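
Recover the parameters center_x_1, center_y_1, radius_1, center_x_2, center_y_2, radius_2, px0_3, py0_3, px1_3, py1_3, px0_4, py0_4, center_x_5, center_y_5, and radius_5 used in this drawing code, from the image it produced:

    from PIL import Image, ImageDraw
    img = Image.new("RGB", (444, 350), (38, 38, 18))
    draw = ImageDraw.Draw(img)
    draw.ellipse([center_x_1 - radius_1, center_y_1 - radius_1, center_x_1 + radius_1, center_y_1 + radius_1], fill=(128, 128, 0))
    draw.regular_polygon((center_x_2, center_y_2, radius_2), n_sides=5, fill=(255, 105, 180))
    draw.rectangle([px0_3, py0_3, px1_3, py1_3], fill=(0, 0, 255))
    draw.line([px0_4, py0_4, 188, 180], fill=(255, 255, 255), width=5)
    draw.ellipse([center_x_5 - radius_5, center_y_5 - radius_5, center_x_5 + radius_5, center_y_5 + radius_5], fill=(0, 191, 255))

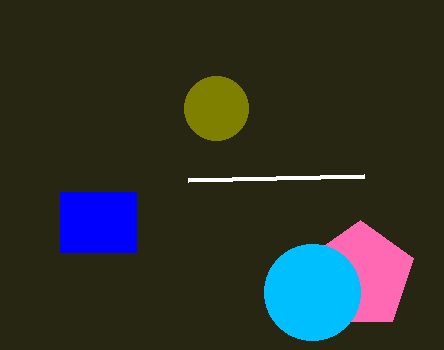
center_x_1 = 216
center_y_1 = 108
radius_1 = 32
center_x_2 = 360
center_y_2 = 276
radius_2 = 56
px0_3 = 60
py0_3 = 192
px1_3 = 136
py1_3 = 252
px0_4 = 364
py0_4 = 176
center_x_5 = 312
center_y_5 = 292
radius_5 = 48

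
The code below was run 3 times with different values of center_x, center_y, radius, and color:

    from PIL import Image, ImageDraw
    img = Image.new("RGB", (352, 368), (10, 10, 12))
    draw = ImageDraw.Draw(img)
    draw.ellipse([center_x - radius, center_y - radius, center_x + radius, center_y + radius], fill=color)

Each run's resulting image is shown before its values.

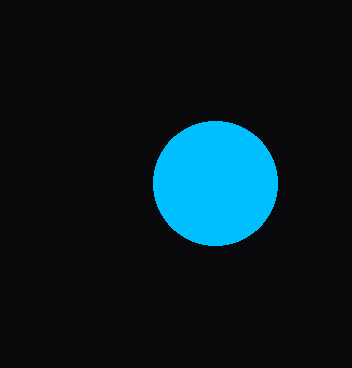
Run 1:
center_x = 215
center_y = 183
radius = 62
color = 'deepskyblue'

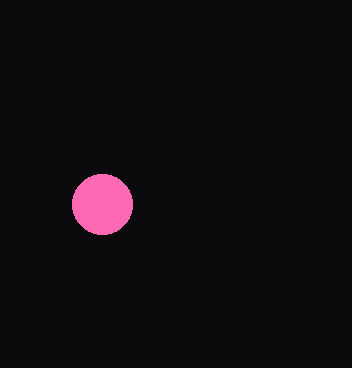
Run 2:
center_x = 102
center_y = 204
radius = 30
color = 'hotpink'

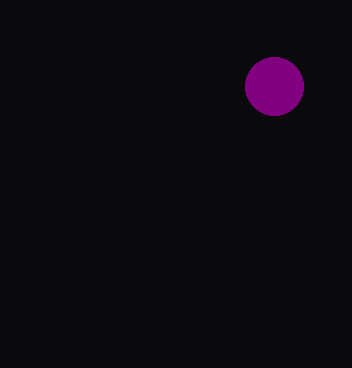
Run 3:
center_x = 274; center_y = 86; radius = 29; color = 'purple'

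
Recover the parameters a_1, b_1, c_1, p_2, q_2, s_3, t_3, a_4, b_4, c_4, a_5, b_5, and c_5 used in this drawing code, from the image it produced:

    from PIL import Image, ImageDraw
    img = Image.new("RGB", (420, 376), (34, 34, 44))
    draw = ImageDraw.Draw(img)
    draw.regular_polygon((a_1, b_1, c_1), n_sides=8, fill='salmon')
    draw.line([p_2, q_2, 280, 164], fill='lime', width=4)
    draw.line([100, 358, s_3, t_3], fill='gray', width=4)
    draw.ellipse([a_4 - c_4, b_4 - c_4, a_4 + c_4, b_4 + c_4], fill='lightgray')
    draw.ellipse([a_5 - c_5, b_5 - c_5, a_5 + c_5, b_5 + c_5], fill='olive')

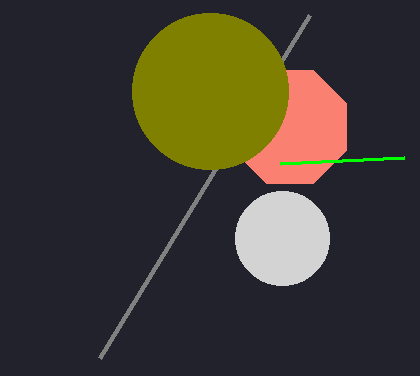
a_1 = 290
b_1 = 127
c_1 = 61
p_2 = 404
q_2 = 158
s_3 = 310
t_3 = 15
a_4 = 282
b_4 = 238
c_4 = 47
a_5 = 210
b_5 = 91
c_5 = 78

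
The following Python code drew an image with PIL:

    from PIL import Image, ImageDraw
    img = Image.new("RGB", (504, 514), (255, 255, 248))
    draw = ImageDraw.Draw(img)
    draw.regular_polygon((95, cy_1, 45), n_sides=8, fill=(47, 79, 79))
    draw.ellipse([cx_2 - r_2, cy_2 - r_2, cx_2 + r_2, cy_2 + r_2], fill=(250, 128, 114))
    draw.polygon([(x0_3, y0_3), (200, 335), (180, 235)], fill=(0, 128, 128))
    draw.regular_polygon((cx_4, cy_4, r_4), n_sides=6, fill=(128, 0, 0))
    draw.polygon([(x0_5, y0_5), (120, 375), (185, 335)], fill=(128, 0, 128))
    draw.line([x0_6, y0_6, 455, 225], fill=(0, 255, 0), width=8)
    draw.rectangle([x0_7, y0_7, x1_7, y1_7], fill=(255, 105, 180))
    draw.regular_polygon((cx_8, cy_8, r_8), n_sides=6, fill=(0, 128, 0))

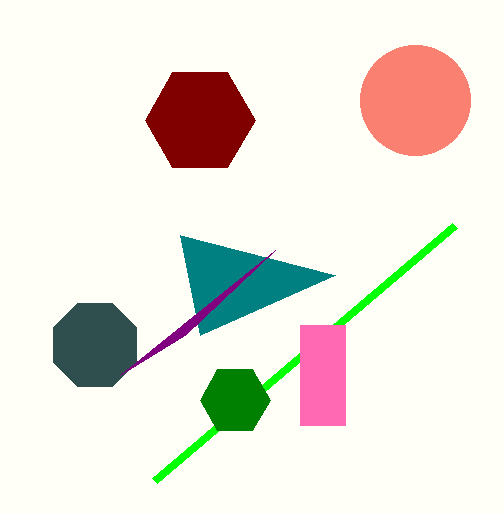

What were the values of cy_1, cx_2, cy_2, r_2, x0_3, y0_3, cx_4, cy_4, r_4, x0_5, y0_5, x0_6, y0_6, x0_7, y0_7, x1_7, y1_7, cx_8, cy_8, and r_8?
cy_1 = 345, cx_2 = 415, cy_2 = 100, r_2 = 55, x0_3 = 335, y0_3 = 275, cx_4 = 200, cy_4 = 120, r_4 = 55, x0_5 = 275, y0_5 = 250, x0_6 = 155, y0_6 = 480, x0_7 = 300, y0_7 = 325, x1_7 = 345, y1_7 = 425, cx_8 = 235, cy_8 = 400, r_8 = 35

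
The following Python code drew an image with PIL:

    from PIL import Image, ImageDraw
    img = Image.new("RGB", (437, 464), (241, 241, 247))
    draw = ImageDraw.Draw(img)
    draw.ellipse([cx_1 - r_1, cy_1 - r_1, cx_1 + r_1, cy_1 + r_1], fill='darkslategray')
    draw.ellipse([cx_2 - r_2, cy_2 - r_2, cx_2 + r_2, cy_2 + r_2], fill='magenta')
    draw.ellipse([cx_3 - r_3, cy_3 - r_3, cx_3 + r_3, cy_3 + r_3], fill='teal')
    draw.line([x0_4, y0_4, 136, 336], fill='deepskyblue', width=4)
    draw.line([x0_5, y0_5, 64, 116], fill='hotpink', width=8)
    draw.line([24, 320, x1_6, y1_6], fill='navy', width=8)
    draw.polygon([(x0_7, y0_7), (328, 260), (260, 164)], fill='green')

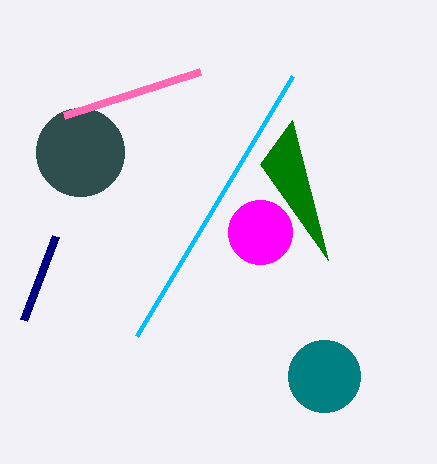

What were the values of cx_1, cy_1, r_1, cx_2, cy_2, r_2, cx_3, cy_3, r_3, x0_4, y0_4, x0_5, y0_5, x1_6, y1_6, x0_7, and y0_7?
cx_1 = 80, cy_1 = 152, r_1 = 44, cx_2 = 260, cy_2 = 232, r_2 = 32, cx_3 = 324, cy_3 = 376, r_3 = 36, x0_4 = 292, y0_4 = 76, x0_5 = 200, y0_5 = 72, x1_6 = 56, y1_6 = 236, x0_7 = 292, y0_7 = 120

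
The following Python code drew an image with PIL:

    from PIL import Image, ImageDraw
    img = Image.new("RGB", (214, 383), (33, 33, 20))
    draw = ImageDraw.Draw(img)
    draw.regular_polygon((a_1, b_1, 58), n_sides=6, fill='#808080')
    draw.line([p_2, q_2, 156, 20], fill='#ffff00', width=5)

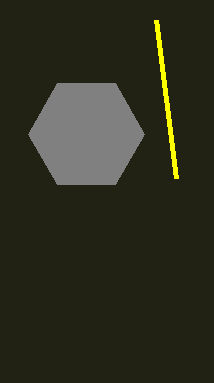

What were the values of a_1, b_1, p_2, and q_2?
a_1 = 86
b_1 = 134
p_2 = 176
q_2 = 178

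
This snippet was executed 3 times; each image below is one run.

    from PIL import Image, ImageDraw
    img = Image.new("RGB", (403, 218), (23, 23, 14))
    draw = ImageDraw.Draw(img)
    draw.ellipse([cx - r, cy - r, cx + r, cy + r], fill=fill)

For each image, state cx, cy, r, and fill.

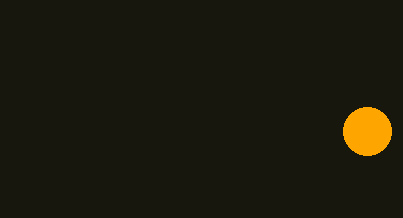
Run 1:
cx = 367, cy = 131, r = 24, fill = 'orange'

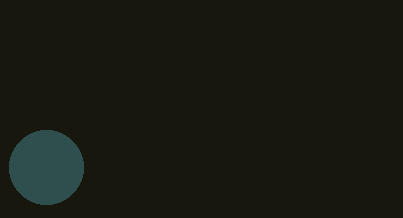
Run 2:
cx = 46; cy = 167; r = 37; fill = 'darkslategray'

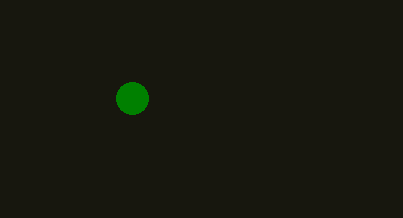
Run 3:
cx = 132, cy = 98, r = 16, fill = 'green'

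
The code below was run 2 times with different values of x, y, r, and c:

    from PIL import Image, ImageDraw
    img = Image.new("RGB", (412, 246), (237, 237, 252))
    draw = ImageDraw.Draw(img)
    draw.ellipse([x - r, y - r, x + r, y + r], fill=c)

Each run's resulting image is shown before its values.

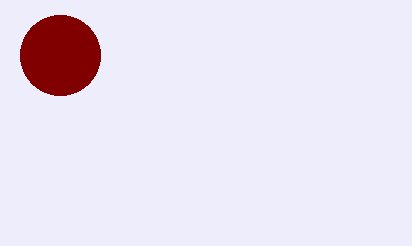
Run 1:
x = 60, y = 55, r = 40, c = 'maroon'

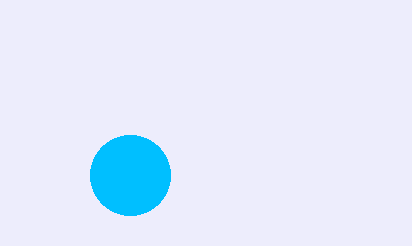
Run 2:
x = 130; y = 175; r = 40; c = 'deepskyblue'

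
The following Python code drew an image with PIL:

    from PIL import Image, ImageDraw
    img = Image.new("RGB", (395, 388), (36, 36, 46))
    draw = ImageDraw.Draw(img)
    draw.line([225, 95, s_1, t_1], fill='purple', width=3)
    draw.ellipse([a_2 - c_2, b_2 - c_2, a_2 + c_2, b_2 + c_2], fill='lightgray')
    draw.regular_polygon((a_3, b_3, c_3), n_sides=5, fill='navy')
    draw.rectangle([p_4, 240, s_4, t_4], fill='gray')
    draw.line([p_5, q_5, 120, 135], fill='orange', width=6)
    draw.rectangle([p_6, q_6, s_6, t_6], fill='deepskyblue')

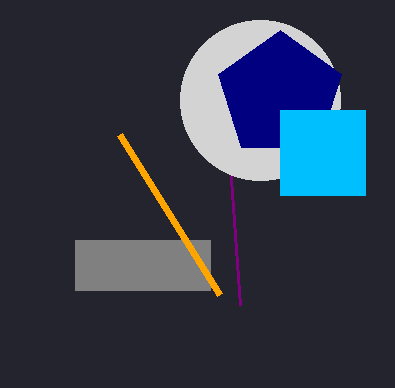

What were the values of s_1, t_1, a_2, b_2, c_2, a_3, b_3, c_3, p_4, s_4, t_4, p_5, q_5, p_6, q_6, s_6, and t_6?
s_1 = 240
t_1 = 305
a_2 = 260
b_2 = 100
c_2 = 80
a_3 = 280
b_3 = 95
c_3 = 65
p_4 = 75
s_4 = 210
t_4 = 290
p_5 = 220
q_5 = 295
p_6 = 280
q_6 = 110
s_6 = 365
t_6 = 195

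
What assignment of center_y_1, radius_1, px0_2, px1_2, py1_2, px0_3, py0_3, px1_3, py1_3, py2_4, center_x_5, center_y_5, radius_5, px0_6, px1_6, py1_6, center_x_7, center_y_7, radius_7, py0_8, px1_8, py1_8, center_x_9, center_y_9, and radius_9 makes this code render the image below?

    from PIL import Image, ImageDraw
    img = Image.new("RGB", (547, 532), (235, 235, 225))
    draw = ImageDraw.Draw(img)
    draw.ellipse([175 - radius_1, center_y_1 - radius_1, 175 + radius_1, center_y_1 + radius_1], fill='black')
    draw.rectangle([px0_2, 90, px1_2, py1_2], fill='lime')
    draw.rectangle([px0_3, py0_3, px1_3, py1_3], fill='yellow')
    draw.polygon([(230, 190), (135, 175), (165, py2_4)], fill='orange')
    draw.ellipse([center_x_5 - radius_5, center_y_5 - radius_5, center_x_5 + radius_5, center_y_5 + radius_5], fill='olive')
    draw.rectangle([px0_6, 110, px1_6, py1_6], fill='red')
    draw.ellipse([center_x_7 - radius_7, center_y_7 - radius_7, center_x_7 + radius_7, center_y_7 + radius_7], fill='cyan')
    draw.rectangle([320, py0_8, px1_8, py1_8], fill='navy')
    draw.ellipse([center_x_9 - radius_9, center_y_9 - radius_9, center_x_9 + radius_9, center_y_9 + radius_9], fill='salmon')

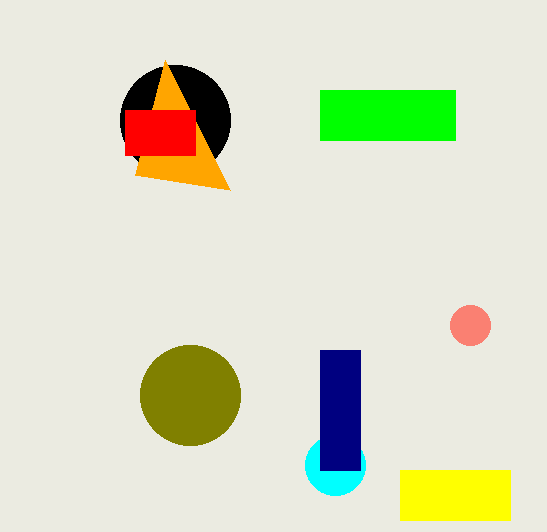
center_y_1 = 120
radius_1 = 55
px0_2 = 320
px1_2 = 455
py1_2 = 140
px0_3 = 400
py0_3 = 470
px1_3 = 510
py1_3 = 520
py2_4 = 60
center_x_5 = 190
center_y_5 = 395
radius_5 = 50
px0_6 = 125
px1_6 = 195
py1_6 = 155
center_x_7 = 335
center_y_7 = 465
radius_7 = 30
py0_8 = 350
px1_8 = 360
py1_8 = 470
center_x_9 = 470
center_y_9 = 325
radius_9 = 20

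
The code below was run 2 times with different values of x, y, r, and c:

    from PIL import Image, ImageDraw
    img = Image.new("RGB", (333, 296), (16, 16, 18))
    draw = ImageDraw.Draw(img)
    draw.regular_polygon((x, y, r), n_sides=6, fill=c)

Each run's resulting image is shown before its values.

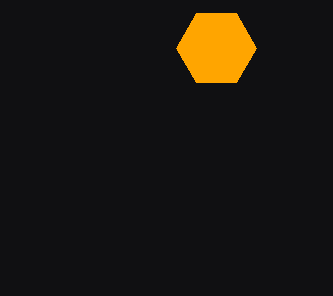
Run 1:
x = 216, y = 48, r = 40, c = 'orange'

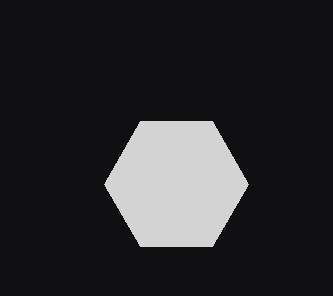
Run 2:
x = 176, y = 184, r = 72, c = 'lightgray'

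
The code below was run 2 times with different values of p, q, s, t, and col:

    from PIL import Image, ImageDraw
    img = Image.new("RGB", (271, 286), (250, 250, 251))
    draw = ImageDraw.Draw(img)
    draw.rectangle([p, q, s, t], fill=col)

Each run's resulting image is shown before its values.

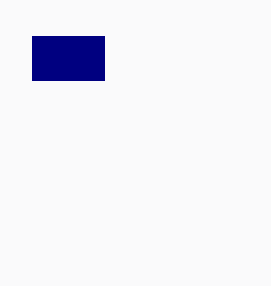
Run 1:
p = 32
q = 36
s = 104
t = 80
col = 'navy'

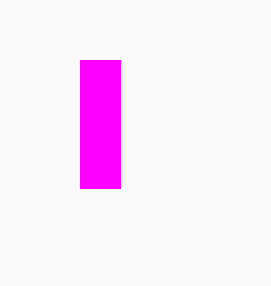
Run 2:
p = 80, q = 60, s = 120, t = 188, col = 'magenta'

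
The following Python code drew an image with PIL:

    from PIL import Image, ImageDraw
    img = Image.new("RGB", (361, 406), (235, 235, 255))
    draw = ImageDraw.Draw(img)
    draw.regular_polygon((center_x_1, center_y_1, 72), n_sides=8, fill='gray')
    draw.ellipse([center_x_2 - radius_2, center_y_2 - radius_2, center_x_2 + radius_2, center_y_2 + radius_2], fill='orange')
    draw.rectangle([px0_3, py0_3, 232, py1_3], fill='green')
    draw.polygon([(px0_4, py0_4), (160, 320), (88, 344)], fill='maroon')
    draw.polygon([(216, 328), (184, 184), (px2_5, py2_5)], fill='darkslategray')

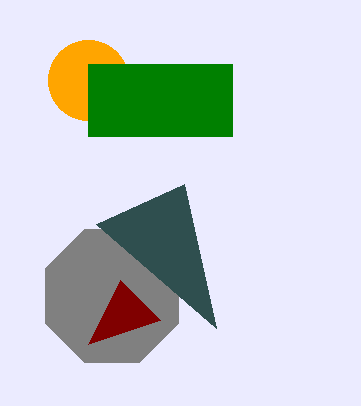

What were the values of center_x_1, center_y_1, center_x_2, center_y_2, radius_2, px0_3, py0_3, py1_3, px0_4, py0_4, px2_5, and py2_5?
center_x_1 = 112, center_y_1 = 296, center_x_2 = 88, center_y_2 = 80, radius_2 = 40, px0_3 = 88, py0_3 = 64, py1_3 = 136, px0_4 = 120, py0_4 = 280, px2_5 = 96, py2_5 = 224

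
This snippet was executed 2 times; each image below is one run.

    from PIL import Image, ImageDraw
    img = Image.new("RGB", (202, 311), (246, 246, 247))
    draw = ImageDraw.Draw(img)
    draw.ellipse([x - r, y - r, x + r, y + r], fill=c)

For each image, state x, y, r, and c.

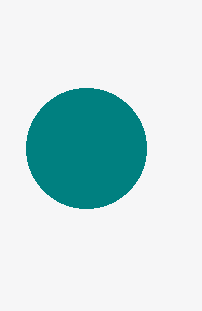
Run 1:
x = 86
y = 148
r = 60
c = 'teal'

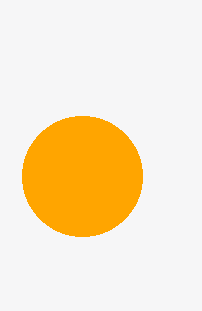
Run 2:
x = 82; y = 176; r = 60; c = 'orange'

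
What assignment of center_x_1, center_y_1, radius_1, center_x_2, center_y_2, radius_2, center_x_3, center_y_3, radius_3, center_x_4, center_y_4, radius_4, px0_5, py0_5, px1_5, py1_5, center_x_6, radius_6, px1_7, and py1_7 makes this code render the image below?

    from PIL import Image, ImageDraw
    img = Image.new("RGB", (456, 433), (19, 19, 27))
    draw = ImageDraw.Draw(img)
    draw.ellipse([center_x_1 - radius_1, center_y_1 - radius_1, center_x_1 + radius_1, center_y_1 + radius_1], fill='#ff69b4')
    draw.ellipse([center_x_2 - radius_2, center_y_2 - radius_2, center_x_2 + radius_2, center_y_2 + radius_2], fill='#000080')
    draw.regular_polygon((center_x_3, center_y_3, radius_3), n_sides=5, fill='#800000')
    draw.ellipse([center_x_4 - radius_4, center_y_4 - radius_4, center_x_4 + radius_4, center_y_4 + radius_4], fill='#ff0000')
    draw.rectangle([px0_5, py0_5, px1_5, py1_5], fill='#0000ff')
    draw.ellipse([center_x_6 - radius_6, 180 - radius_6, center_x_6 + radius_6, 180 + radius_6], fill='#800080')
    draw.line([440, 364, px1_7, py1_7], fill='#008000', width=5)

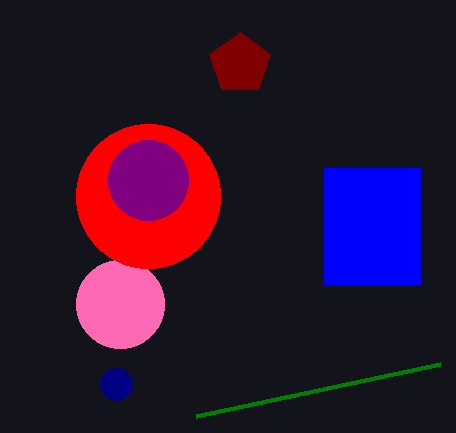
center_x_1 = 120; center_y_1 = 304; radius_1 = 44; center_x_2 = 116; center_y_2 = 384; radius_2 = 16; center_x_3 = 240; center_y_3 = 64; radius_3 = 32; center_x_4 = 148; center_y_4 = 196; radius_4 = 72; px0_5 = 324; py0_5 = 168; px1_5 = 420; py1_5 = 284; center_x_6 = 148; radius_6 = 40; px1_7 = 196; py1_7 = 416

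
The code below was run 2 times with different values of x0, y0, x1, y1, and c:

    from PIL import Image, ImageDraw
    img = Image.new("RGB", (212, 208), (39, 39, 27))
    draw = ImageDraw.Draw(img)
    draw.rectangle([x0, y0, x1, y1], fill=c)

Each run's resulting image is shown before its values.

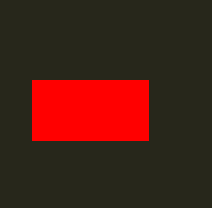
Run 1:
x0 = 32; y0 = 80; x1 = 148; y1 = 140; c = 'red'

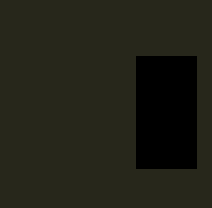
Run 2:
x0 = 136; y0 = 56; x1 = 196; y1 = 168; c = 'black'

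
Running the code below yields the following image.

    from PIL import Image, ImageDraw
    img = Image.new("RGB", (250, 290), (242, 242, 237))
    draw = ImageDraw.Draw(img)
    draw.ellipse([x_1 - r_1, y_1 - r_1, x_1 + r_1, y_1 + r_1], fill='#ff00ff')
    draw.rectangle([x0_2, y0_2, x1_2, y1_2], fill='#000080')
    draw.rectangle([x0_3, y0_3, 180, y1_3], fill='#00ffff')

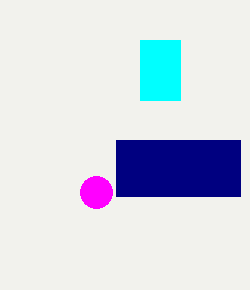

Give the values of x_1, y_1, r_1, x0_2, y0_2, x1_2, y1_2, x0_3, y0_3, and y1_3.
x_1 = 96
y_1 = 192
r_1 = 16
x0_2 = 116
y0_2 = 140
x1_2 = 240
y1_2 = 196
x0_3 = 140
y0_3 = 40
y1_3 = 100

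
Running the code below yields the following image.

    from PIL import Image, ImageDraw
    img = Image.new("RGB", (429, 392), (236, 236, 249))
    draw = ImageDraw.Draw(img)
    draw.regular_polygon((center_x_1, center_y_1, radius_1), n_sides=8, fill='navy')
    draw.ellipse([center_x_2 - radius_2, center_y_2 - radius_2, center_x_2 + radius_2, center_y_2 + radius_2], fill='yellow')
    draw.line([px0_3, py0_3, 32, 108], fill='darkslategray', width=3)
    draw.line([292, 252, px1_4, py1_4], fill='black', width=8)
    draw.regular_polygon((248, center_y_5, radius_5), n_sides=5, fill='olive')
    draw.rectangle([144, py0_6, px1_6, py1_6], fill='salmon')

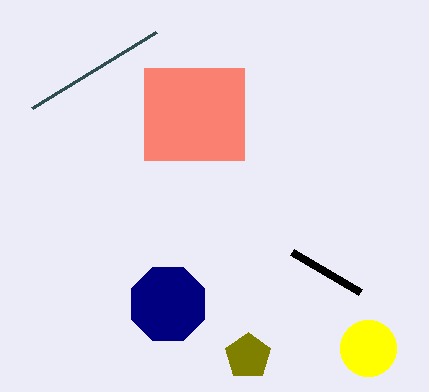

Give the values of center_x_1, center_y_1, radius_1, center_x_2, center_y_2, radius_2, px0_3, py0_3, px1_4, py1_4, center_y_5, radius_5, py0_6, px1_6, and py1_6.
center_x_1 = 168; center_y_1 = 304; radius_1 = 40; center_x_2 = 368; center_y_2 = 348; radius_2 = 28; px0_3 = 156; py0_3 = 32; px1_4 = 360; py1_4 = 292; center_y_5 = 356; radius_5 = 24; py0_6 = 68; px1_6 = 244; py1_6 = 160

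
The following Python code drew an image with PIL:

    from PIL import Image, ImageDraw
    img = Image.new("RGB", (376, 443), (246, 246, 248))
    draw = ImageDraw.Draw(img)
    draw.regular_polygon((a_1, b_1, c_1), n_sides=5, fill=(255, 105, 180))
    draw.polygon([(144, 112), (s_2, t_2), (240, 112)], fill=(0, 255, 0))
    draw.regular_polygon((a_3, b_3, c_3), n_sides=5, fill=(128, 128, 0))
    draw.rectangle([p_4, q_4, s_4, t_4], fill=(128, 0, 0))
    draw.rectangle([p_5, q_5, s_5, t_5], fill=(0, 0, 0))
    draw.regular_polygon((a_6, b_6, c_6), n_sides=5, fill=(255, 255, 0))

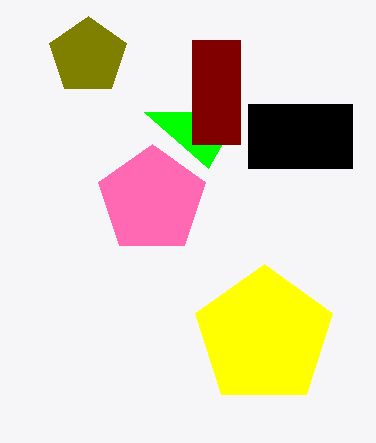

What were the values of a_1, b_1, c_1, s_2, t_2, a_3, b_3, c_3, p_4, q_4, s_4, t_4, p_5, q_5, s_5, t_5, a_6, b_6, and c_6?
a_1 = 152
b_1 = 200
c_1 = 56
s_2 = 208
t_2 = 168
a_3 = 88
b_3 = 56
c_3 = 40
p_4 = 192
q_4 = 40
s_4 = 240
t_4 = 144
p_5 = 248
q_5 = 104
s_5 = 352
t_5 = 168
a_6 = 264
b_6 = 336
c_6 = 72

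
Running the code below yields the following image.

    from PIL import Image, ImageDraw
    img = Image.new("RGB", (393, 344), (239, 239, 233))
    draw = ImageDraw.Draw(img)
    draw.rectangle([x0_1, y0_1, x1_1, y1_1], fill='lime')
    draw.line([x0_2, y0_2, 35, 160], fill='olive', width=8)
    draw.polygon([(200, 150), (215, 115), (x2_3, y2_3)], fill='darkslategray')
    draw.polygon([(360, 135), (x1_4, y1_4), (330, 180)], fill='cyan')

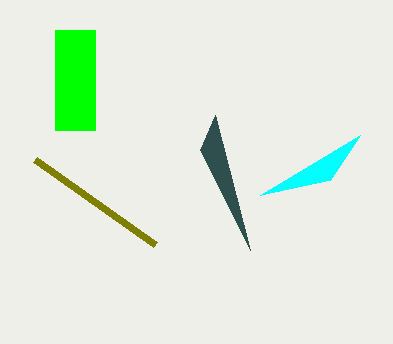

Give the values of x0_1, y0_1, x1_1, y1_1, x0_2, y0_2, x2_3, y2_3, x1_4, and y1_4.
x0_1 = 55
y0_1 = 30
x1_1 = 95
y1_1 = 130
x0_2 = 155
y0_2 = 245
x2_3 = 250
y2_3 = 250
x1_4 = 260
y1_4 = 195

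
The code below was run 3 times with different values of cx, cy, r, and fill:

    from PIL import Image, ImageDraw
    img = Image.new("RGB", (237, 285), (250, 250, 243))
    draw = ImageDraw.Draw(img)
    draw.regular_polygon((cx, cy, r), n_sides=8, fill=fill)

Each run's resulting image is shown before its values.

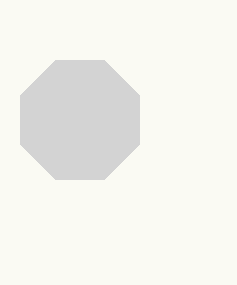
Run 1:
cx = 80, cy = 120, r = 64, fill = 'lightgray'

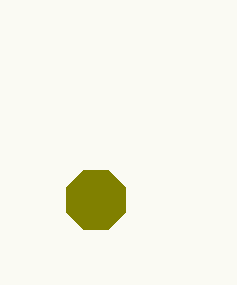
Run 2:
cx = 96
cy = 200
r = 32
fill = 'olive'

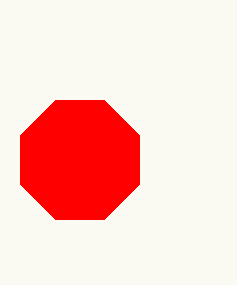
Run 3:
cx = 80
cy = 160
r = 64
fill = 'red'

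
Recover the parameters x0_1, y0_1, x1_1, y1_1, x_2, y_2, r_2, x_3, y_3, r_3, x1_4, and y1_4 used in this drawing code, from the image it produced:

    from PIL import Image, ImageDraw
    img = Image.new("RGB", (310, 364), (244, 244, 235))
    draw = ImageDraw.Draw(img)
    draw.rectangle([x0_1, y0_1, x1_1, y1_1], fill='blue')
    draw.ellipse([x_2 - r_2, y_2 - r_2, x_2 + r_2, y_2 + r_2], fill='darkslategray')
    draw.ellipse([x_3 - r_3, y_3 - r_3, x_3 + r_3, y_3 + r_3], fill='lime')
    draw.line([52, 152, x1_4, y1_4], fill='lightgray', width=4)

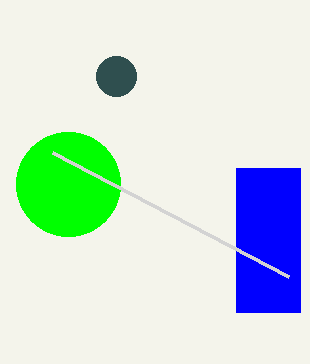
x0_1 = 236; y0_1 = 168; x1_1 = 300; y1_1 = 312; x_2 = 116; y_2 = 76; r_2 = 20; x_3 = 68; y_3 = 184; r_3 = 52; x1_4 = 288; y1_4 = 276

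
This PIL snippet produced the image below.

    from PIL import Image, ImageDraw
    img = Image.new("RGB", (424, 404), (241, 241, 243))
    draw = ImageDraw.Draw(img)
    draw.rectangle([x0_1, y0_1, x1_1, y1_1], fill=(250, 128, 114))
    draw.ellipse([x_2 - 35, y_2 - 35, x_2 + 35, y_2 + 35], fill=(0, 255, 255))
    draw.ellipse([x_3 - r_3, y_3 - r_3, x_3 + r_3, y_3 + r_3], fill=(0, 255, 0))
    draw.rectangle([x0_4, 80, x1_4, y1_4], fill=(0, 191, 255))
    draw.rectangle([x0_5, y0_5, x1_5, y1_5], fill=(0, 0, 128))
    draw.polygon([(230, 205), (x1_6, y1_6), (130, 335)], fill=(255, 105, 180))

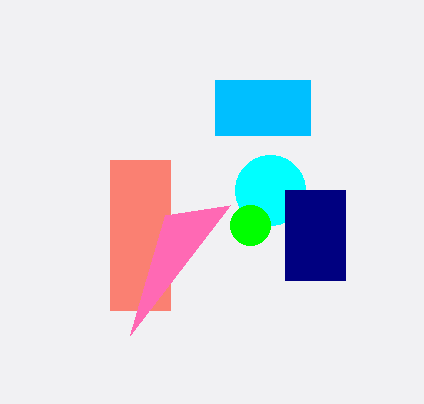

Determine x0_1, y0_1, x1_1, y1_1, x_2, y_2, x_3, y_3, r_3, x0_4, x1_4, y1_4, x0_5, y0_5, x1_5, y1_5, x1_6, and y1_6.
x0_1 = 110
y0_1 = 160
x1_1 = 170
y1_1 = 310
x_2 = 270
y_2 = 190
x_3 = 250
y_3 = 225
r_3 = 20
x0_4 = 215
x1_4 = 310
y1_4 = 135
x0_5 = 285
y0_5 = 190
x1_5 = 345
y1_5 = 280
x1_6 = 165
y1_6 = 215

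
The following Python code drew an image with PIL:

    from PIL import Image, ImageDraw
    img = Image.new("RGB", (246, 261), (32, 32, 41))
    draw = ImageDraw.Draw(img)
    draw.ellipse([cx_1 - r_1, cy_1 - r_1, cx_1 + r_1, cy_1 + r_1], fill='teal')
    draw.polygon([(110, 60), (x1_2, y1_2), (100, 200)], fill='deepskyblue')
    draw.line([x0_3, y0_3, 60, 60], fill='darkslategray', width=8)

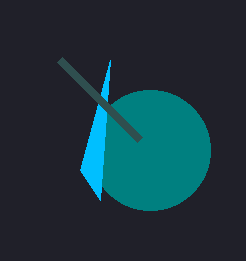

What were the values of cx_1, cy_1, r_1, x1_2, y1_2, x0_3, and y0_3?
cx_1 = 150
cy_1 = 150
r_1 = 60
x1_2 = 80
y1_2 = 170
x0_3 = 140
y0_3 = 140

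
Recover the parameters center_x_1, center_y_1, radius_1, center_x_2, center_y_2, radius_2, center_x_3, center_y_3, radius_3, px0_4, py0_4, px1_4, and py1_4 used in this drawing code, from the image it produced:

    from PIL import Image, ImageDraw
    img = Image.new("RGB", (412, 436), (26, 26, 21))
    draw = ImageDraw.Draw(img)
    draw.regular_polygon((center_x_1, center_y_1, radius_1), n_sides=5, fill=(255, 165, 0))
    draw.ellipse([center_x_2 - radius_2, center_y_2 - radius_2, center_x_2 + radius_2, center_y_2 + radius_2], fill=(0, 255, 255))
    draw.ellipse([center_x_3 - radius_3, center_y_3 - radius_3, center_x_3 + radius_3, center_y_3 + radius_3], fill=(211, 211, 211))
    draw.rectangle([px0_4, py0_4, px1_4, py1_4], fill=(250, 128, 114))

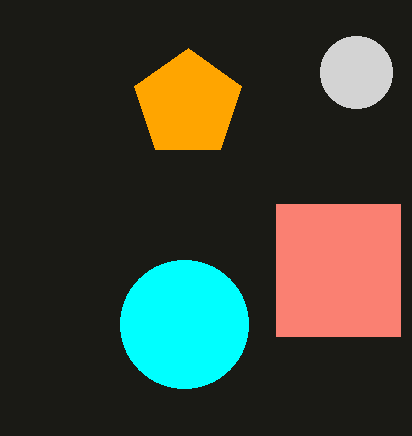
center_x_1 = 188, center_y_1 = 104, radius_1 = 56, center_x_2 = 184, center_y_2 = 324, radius_2 = 64, center_x_3 = 356, center_y_3 = 72, radius_3 = 36, px0_4 = 276, py0_4 = 204, px1_4 = 400, py1_4 = 336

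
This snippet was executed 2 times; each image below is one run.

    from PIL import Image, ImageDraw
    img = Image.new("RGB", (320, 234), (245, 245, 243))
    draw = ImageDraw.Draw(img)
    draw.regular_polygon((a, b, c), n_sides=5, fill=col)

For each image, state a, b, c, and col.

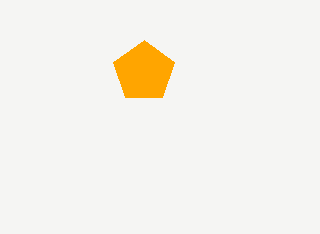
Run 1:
a = 144
b = 72
c = 32
col = 'orange'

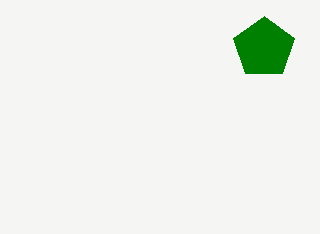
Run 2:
a = 264, b = 48, c = 32, col = 'green'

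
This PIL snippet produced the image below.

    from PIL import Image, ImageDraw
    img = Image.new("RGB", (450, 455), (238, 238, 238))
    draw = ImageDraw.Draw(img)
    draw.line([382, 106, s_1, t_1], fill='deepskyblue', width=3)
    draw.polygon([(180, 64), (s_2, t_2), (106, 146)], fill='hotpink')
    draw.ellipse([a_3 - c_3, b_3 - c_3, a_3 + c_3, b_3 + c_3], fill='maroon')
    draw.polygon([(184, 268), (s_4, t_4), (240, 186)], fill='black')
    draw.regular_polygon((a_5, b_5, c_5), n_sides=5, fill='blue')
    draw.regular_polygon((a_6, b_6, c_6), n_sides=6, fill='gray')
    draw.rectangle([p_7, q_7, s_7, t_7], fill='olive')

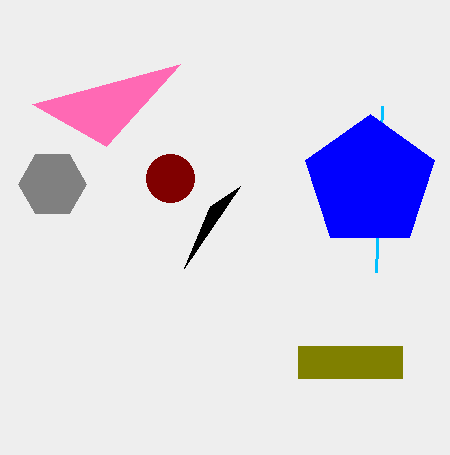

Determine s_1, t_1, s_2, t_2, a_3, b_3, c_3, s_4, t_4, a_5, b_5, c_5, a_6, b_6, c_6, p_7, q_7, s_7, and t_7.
s_1 = 376
t_1 = 272
s_2 = 32
t_2 = 104
a_3 = 170
b_3 = 178
c_3 = 24
s_4 = 210
t_4 = 206
a_5 = 370
b_5 = 182
c_5 = 68
a_6 = 52
b_6 = 184
c_6 = 34
p_7 = 298
q_7 = 346
s_7 = 402
t_7 = 378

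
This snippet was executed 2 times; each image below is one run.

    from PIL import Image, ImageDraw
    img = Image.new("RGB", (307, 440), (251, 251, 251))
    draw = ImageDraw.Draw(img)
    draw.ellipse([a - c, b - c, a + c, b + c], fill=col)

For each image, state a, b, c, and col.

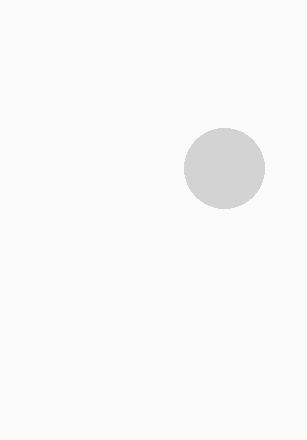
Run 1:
a = 224; b = 168; c = 40; col = 'lightgray'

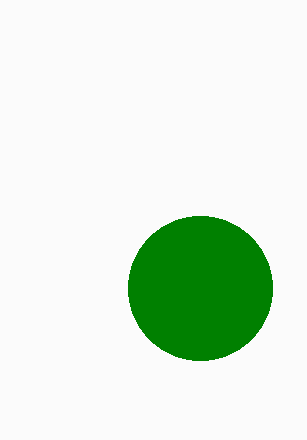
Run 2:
a = 200
b = 288
c = 72
col = 'green'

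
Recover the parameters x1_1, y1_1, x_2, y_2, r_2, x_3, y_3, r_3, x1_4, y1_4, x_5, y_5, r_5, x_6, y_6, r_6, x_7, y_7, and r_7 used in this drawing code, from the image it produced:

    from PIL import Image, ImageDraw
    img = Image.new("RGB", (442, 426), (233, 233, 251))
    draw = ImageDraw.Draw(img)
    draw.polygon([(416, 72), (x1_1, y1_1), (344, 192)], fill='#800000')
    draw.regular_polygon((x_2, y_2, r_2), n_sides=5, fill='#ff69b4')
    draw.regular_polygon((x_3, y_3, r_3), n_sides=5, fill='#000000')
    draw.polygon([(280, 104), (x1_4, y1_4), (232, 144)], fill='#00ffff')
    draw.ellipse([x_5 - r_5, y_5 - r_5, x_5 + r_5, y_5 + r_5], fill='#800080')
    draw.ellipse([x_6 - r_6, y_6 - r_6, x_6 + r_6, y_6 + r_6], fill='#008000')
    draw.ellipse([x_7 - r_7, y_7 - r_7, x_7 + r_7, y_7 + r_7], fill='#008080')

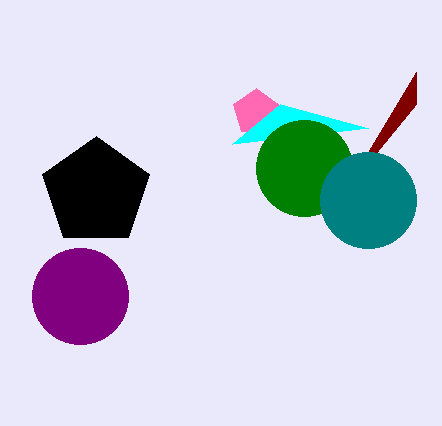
x1_1 = 416, y1_1 = 104, x_2 = 256, y_2 = 112, r_2 = 24, x_3 = 96, y_3 = 192, r_3 = 56, x1_4 = 368, y1_4 = 128, x_5 = 80, y_5 = 296, r_5 = 48, x_6 = 304, y_6 = 168, r_6 = 48, x_7 = 368, y_7 = 200, r_7 = 48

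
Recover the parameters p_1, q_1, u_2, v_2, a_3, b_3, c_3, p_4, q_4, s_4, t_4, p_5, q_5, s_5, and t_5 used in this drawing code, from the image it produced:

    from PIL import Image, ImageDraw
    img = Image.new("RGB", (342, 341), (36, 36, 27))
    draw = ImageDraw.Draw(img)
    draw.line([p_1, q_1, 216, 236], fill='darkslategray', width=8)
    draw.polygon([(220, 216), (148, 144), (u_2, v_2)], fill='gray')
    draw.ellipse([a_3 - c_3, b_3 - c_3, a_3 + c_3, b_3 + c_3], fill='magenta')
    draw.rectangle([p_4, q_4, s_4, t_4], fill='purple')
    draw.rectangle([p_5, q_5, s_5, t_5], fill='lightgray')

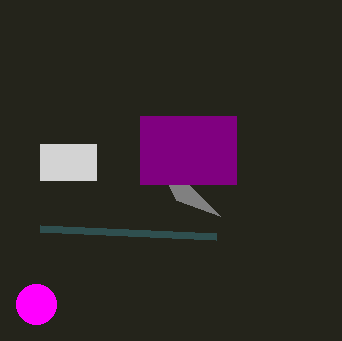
p_1 = 40; q_1 = 228; u_2 = 176; v_2 = 200; a_3 = 36; b_3 = 304; c_3 = 20; p_4 = 140; q_4 = 116; s_4 = 236; t_4 = 184; p_5 = 40; q_5 = 144; s_5 = 96; t_5 = 180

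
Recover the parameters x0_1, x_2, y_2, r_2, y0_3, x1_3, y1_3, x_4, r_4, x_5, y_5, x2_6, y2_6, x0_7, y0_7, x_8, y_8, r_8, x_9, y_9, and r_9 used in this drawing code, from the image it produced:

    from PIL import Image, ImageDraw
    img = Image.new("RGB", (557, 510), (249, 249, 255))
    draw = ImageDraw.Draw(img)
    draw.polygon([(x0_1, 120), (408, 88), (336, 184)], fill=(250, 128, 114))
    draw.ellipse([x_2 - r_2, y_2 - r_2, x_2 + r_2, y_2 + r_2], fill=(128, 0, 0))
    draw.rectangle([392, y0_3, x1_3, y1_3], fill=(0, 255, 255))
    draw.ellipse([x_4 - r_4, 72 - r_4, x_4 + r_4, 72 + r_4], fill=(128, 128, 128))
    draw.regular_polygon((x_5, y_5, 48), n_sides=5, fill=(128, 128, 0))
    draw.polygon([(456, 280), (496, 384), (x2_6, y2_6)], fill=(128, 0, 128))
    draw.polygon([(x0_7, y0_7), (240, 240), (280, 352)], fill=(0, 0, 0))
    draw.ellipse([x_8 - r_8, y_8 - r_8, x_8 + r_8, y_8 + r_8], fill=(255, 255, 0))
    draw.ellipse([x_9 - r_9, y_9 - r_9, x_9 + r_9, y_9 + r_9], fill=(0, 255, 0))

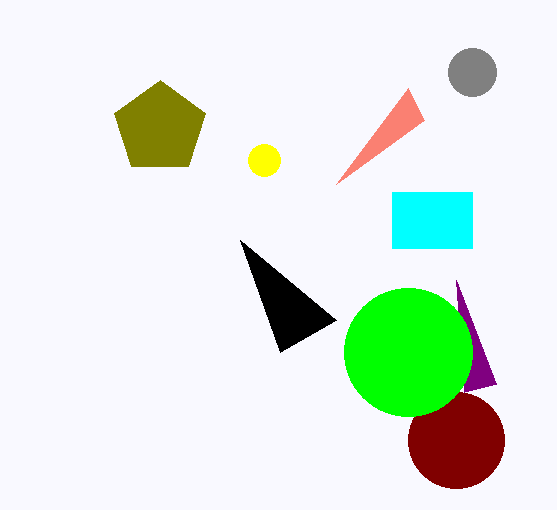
x0_1 = 424; x_2 = 456; y_2 = 440; r_2 = 48; y0_3 = 192; x1_3 = 472; y1_3 = 248; x_4 = 472; r_4 = 24; x_5 = 160; y_5 = 128; x2_6 = 464; y2_6 = 392; x0_7 = 336; y0_7 = 320; x_8 = 264; y_8 = 160; r_8 = 16; x_9 = 408; y_9 = 352; r_9 = 64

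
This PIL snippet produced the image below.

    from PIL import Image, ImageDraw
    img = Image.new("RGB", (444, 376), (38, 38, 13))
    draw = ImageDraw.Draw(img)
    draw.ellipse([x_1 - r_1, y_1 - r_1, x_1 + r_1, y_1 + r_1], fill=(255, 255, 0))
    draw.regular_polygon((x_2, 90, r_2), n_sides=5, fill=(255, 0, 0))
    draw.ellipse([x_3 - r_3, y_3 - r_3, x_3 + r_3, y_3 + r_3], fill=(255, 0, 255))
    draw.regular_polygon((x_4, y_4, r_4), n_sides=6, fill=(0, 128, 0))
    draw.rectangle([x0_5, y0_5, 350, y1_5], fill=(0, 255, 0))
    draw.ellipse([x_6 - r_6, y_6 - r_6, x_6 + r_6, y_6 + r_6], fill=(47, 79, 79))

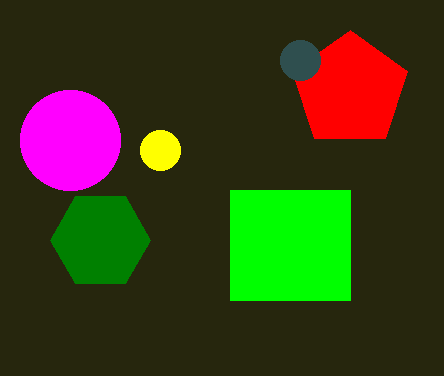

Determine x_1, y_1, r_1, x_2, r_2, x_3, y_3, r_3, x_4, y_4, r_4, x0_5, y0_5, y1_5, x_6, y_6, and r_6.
x_1 = 160
y_1 = 150
r_1 = 20
x_2 = 350
r_2 = 60
x_3 = 70
y_3 = 140
r_3 = 50
x_4 = 100
y_4 = 240
r_4 = 50
x0_5 = 230
y0_5 = 190
y1_5 = 300
x_6 = 300
y_6 = 60
r_6 = 20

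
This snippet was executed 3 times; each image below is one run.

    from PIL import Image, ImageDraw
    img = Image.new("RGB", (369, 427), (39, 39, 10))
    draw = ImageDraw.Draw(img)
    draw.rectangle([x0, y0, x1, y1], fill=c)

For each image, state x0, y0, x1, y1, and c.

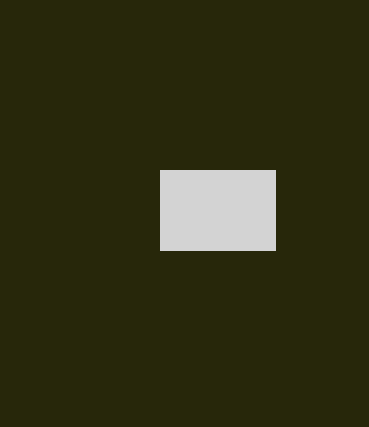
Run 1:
x0 = 160
y0 = 170
x1 = 275
y1 = 250
c = 'lightgray'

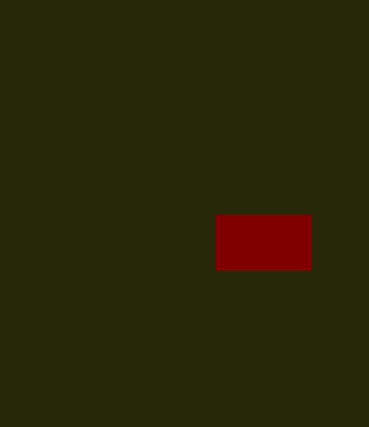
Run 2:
x0 = 215, y0 = 215, x1 = 310, y1 = 270, c = 'maroon'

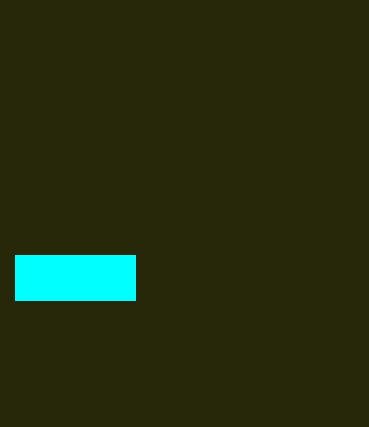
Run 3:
x0 = 15; y0 = 255; x1 = 135; y1 = 300; c = 'cyan'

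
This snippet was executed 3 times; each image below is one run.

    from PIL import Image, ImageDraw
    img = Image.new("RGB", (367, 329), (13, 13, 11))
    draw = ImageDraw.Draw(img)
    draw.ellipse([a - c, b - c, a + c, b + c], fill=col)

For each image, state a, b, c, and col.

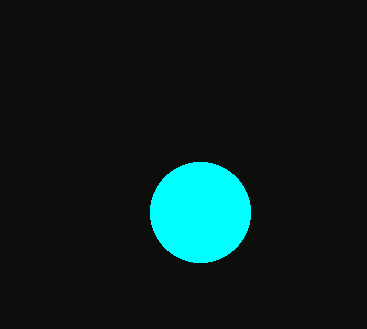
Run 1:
a = 200; b = 212; c = 50; col = 'cyan'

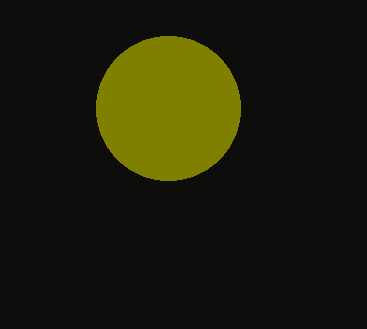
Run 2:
a = 168
b = 108
c = 72
col = 'olive'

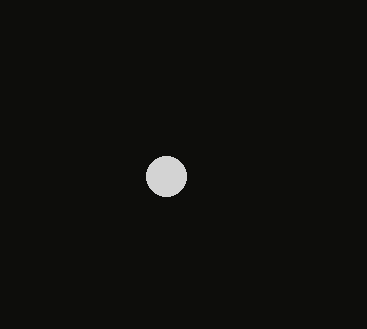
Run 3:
a = 166, b = 176, c = 20, col = 'lightgray'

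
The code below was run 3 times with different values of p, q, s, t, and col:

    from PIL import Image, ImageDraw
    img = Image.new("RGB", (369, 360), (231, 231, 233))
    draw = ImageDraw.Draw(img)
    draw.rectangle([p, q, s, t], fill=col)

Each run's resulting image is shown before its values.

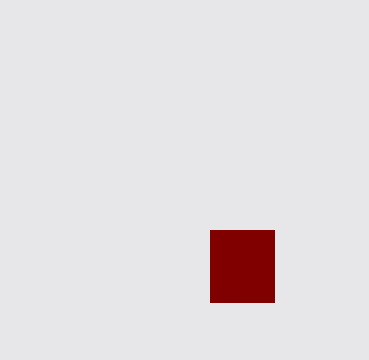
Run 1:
p = 210
q = 230
s = 274
t = 302
col = 'maroon'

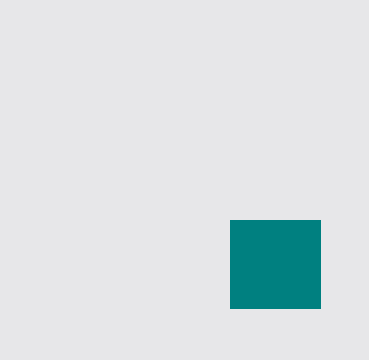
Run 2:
p = 230, q = 220, s = 320, t = 308, col = 'teal'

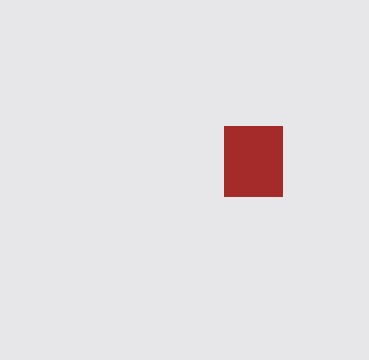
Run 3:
p = 224; q = 126; s = 282; t = 196; col = 'brown'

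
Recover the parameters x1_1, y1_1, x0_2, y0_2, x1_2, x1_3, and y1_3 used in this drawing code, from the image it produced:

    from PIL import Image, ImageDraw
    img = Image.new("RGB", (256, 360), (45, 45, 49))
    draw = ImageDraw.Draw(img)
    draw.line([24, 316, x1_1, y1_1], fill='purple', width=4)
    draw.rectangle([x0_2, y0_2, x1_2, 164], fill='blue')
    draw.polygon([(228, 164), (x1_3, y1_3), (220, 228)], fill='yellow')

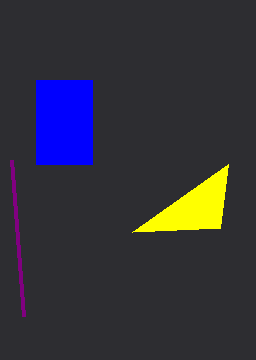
x1_1 = 12, y1_1 = 160, x0_2 = 36, y0_2 = 80, x1_2 = 92, x1_3 = 132, y1_3 = 232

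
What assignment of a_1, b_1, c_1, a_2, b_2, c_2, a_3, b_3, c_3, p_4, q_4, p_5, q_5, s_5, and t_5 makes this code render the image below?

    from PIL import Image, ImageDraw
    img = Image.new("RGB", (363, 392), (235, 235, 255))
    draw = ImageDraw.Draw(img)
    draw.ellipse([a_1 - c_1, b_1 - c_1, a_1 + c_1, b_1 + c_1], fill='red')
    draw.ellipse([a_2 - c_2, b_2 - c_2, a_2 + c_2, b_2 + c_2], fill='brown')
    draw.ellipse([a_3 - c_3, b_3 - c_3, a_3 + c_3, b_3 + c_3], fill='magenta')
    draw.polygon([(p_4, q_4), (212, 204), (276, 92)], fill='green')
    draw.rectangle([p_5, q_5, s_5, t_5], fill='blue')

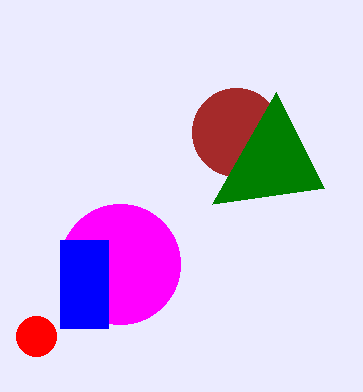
a_1 = 36; b_1 = 336; c_1 = 20; a_2 = 236; b_2 = 132; c_2 = 44; a_3 = 120; b_3 = 264; c_3 = 60; p_4 = 324; q_4 = 188; p_5 = 60; q_5 = 240; s_5 = 108; t_5 = 328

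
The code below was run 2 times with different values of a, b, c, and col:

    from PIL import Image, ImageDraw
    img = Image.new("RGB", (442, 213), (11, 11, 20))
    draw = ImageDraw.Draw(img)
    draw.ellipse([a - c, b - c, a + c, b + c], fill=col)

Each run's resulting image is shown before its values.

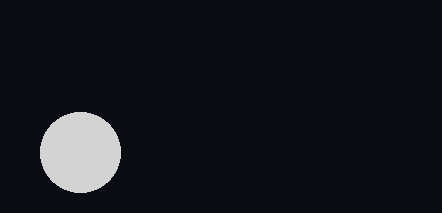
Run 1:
a = 80
b = 152
c = 40
col = 'lightgray'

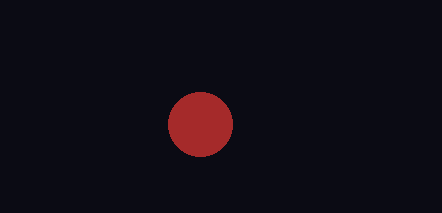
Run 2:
a = 200; b = 124; c = 32; col = 'brown'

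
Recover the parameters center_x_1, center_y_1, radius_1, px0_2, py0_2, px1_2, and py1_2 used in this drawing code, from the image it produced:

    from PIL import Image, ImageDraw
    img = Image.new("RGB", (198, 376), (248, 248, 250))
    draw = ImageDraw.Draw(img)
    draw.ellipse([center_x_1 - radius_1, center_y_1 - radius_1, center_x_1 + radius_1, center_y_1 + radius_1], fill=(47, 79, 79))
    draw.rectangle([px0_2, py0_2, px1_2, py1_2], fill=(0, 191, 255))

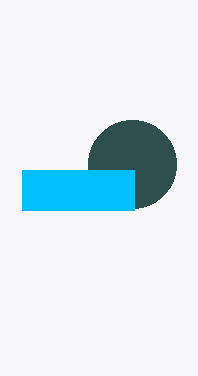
center_x_1 = 132
center_y_1 = 164
radius_1 = 44
px0_2 = 22
py0_2 = 170
px1_2 = 134
py1_2 = 210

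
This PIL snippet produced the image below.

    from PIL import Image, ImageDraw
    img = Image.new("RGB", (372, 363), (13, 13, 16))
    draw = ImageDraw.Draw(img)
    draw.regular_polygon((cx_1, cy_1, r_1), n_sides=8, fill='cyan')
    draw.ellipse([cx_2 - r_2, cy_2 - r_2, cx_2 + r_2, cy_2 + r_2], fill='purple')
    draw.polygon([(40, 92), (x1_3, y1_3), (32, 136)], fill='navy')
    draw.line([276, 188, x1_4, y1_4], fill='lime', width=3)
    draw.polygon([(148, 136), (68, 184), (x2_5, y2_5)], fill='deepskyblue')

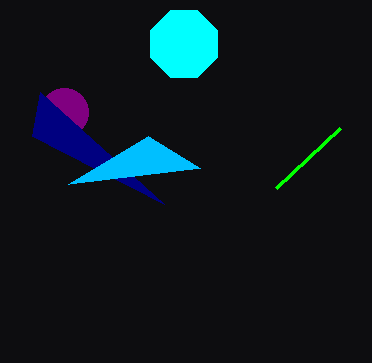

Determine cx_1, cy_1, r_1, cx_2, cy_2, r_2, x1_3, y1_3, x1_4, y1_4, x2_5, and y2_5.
cx_1 = 184
cy_1 = 44
r_1 = 36
cx_2 = 64
cy_2 = 112
r_2 = 24
x1_3 = 164
y1_3 = 204
x1_4 = 340
y1_4 = 128
x2_5 = 200
y2_5 = 168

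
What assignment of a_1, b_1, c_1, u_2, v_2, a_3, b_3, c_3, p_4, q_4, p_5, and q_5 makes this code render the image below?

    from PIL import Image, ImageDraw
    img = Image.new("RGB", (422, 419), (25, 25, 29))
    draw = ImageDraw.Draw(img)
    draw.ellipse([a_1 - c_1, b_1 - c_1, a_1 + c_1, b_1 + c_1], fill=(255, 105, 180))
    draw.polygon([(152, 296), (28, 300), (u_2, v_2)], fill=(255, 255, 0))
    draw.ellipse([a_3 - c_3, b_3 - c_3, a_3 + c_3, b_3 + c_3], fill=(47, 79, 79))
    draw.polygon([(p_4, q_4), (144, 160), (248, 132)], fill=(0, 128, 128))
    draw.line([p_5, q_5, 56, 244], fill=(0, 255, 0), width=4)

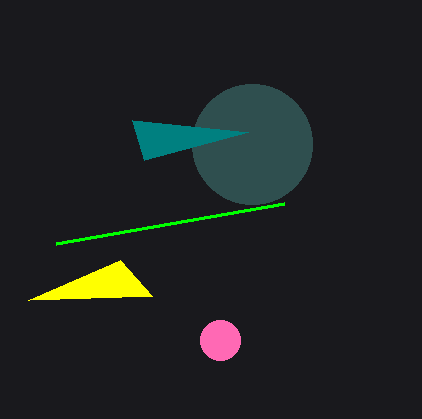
a_1 = 220, b_1 = 340, c_1 = 20, u_2 = 120, v_2 = 260, a_3 = 252, b_3 = 144, c_3 = 60, p_4 = 132, q_4 = 120, p_5 = 284, q_5 = 204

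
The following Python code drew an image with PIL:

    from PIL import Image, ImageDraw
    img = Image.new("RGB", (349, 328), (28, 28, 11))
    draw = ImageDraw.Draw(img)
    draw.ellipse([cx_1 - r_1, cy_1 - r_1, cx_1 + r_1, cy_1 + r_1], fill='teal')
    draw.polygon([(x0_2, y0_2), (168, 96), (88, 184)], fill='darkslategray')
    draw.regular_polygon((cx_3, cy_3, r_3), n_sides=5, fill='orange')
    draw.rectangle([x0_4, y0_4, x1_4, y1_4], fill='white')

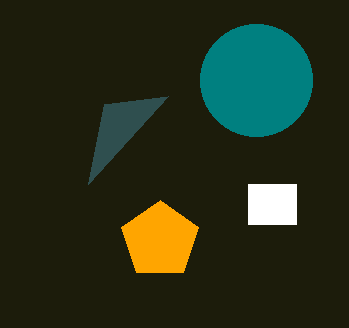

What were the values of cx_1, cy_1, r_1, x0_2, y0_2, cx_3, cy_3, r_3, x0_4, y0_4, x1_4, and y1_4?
cx_1 = 256, cy_1 = 80, r_1 = 56, x0_2 = 104, y0_2 = 104, cx_3 = 160, cy_3 = 240, r_3 = 40, x0_4 = 248, y0_4 = 184, x1_4 = 296, y1_4 = 224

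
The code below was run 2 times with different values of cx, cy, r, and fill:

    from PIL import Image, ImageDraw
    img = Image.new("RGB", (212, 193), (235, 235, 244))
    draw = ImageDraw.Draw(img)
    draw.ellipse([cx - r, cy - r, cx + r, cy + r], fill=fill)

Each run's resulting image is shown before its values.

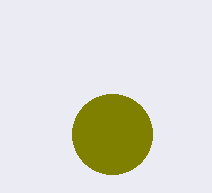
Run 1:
cx = 112; cy = 134; r = 40; fill = 'olive'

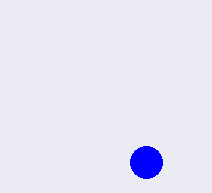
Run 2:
cx = 146; cy = 162; r = 16; fill = 'blue'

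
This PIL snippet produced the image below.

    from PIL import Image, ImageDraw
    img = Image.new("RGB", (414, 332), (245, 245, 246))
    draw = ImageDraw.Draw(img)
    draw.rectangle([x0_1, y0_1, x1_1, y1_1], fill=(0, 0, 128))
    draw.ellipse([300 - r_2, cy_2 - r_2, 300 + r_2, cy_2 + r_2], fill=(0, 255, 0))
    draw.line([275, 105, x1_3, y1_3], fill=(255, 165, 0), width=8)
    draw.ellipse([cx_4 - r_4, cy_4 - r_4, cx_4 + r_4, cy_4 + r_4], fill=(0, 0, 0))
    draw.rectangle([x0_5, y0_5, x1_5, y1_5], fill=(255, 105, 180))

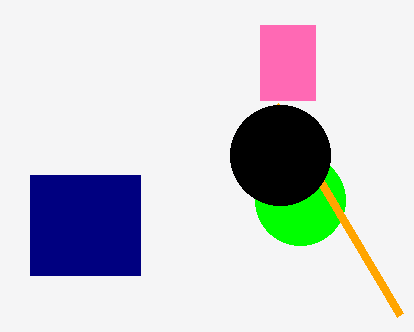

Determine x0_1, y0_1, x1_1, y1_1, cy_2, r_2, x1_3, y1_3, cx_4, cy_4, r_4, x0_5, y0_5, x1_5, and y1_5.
x0_1 = 30
y0_1 = 175
x1_1 = 140
y1_1 = 275
cy_2 = 200
r_2 = 45
x1_3 = 400
y1_3 = 315
cx_4 = 280
cy_4 = 155
r_4 = 50
x0_5 = 260
y0_5 = 25
x1_5 = 315
y1_5 = 100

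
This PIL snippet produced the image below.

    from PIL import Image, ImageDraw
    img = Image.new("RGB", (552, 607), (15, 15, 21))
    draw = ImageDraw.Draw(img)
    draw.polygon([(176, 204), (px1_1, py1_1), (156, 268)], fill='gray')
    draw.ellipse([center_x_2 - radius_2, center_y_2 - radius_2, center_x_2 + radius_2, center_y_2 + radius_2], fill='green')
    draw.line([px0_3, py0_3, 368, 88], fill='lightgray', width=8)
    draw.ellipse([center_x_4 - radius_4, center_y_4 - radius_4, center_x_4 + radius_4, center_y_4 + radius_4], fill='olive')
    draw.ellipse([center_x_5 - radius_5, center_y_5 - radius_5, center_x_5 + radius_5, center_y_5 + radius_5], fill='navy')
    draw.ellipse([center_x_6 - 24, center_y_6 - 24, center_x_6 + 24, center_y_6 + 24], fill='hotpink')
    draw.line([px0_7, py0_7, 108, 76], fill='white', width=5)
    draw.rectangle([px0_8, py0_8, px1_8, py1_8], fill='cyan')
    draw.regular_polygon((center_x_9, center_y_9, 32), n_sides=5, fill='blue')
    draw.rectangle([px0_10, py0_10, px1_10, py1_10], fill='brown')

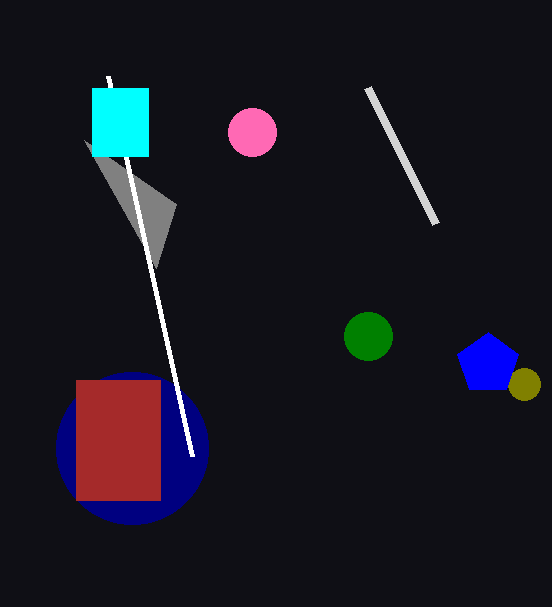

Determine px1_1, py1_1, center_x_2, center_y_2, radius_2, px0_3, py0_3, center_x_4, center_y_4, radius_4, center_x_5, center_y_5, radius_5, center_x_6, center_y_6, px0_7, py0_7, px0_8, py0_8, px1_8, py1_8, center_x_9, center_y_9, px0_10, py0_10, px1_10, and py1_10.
px1_1 = 84; py1_1 = 140; center_x_2 = 368; center_y_2 = 336; radius_2 = 24; px0_3 = 436; py0_3 = 224; center_x_4 = 524; center_y_4 = 384; radius_4 = 16; center_x_5 = 132; center_y_5 = 448; radius_5 = 76; center_x_6 = 252; center_y_6 = 132; px0_7 = 192; py0_7 = 456; px0_8 = 92; py0_8 = 88; px1_8 = 148; py1_8 = 156; center_x_9 = 488; center_y_9 = 364; px0_10 = 76; py0_10 = 380; px1_10 = 160; py1_10 = 500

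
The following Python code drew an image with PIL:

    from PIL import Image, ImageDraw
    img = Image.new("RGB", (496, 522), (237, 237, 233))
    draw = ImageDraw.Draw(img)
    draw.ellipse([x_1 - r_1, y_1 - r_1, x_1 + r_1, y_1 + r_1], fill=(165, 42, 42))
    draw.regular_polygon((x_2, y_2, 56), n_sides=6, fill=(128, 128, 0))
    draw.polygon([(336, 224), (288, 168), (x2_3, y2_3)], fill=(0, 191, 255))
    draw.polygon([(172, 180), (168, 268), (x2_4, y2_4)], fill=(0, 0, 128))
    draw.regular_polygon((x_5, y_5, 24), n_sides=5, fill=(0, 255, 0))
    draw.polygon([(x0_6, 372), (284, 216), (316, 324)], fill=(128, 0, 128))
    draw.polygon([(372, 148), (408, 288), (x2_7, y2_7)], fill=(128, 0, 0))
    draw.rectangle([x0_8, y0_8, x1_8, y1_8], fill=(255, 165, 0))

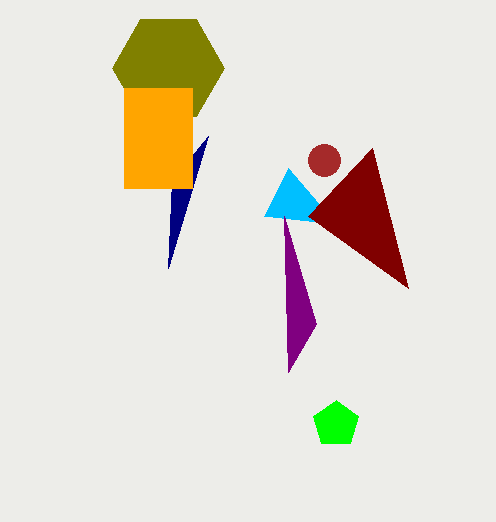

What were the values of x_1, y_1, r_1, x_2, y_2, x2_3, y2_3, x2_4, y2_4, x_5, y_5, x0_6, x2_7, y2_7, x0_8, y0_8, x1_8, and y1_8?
x_1 = 324, y_1 = 160, r_1 = 16, x_2 = 168, y_2 = 68, x2_3 = 264, y2_3 = 216, x2_4 = 208, y2_4 = 136, x_5 = 336, y_5 = 424, x0_6 = 288, x2_7 = 308, y2_7 = 216, x0_8 = 124, y0_8 = 88, x1_8 = 192, y1_8 = 188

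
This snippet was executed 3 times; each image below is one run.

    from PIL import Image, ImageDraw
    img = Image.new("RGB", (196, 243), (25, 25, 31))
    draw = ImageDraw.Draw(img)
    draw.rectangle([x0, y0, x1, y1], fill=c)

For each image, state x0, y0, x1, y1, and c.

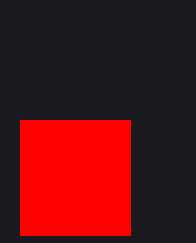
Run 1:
x0 = 20, y0 = 120, x1 = 130, y1 = 235, c = 'red'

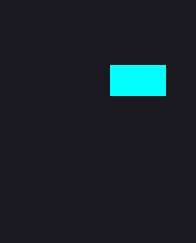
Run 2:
x0 = 110, y0 = 65, x1 = 165, y1 = 95, c = 'cyan'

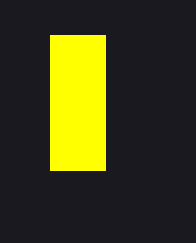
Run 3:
x0 = 50
y0 = 35
x1 = 105
y1 = 170
c = 'yellow'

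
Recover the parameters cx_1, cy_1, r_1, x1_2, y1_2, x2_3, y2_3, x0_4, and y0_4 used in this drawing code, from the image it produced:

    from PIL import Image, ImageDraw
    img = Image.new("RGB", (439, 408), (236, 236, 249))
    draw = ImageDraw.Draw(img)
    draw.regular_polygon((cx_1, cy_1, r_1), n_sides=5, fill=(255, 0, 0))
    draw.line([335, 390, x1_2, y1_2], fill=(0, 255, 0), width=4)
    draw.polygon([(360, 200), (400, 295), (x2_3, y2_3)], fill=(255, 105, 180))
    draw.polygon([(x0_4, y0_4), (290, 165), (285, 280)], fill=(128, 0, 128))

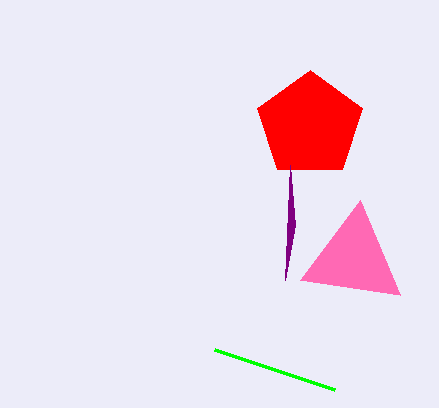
cx_1 = 310, cy_1 = 125, r_1 = 55, x1_2 = 215, y1_2 = 350, x2_3 = 300, y2_3 = 280, x0_4 = 295, y0_4 = 225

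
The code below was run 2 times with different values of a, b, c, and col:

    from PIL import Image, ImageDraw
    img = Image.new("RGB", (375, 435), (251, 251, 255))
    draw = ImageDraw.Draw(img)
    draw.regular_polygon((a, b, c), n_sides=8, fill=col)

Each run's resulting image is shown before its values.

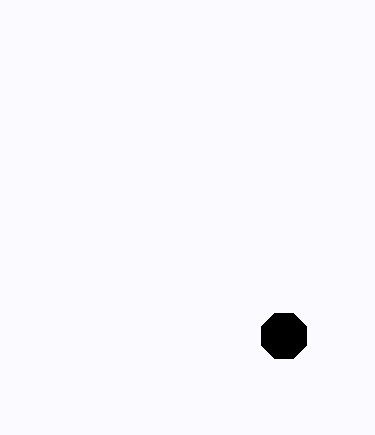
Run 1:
a = 284, b = 336, c = 24, col = 'black'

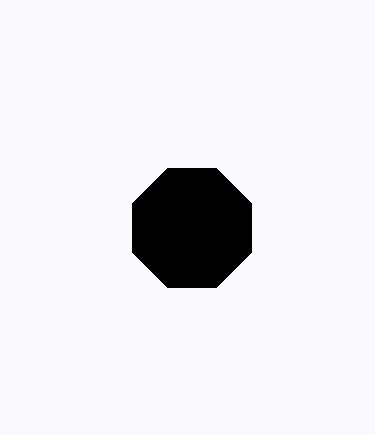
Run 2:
a = 192; b = 228; c = 64; col = 'black'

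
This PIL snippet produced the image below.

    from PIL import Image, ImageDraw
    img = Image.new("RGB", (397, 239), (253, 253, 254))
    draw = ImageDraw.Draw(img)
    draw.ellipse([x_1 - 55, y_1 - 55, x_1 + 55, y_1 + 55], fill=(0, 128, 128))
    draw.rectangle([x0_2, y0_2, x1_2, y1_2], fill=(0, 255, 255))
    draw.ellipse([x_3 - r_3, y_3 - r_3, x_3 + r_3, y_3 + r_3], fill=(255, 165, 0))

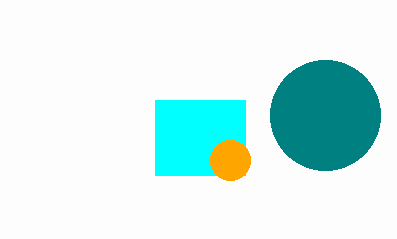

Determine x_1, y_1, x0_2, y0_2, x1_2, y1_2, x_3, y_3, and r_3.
x_1 = 325; y_1 = 115; x0_2 = 155; y0_2 = 100; x1_2 = 245; y1_2 = 175; x_3 = 230; y_3 = 160; r_3 = 20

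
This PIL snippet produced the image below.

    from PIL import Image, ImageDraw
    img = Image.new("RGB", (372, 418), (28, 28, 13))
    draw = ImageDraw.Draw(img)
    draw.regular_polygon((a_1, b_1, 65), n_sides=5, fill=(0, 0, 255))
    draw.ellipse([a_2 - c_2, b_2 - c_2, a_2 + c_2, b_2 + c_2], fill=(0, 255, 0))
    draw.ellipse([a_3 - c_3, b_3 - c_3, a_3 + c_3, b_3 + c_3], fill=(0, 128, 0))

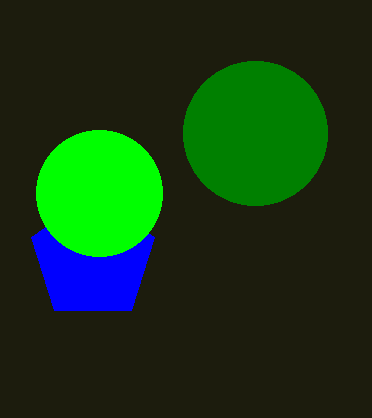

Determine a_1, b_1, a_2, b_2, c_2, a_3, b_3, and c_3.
a_1 = 93, b_1 = 258, a_2 = 99, b_2 = 193, c_2 = 63, a_3 = 255, b_3 = 133, c_3 = 72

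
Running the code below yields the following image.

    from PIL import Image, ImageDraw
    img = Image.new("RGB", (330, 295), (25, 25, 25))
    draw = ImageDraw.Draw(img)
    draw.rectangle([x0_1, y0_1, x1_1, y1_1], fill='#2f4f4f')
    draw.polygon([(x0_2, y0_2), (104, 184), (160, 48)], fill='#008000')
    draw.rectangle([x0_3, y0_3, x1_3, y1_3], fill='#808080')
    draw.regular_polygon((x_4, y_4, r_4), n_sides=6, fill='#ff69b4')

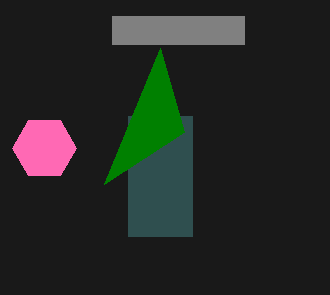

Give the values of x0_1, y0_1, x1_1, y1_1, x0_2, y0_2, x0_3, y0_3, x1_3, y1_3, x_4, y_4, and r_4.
x0_1 = 128; y0_1 = 116; x1_1 = 192; y1_1 = 236; x0_2 = 184; y0_2 = 132; x0_3 = 112; y0_3 = 16; x1_3 = 244; y1_3 = 44; x_4 = 44; y_4 = 148; r_4 = 32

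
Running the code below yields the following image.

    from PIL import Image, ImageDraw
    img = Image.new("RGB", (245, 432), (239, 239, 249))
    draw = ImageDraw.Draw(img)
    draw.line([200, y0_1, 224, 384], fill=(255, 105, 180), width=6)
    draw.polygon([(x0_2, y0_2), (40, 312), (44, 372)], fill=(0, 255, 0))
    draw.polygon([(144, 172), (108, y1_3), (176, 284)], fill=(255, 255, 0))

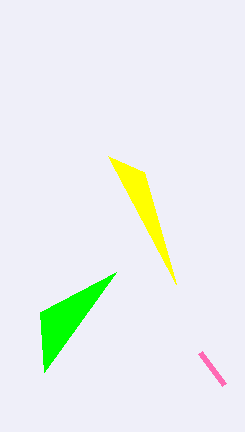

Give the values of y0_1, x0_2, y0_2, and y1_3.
y0_1 = 352; x0_2 = 116; y0_2 = 272; y1_3 = 156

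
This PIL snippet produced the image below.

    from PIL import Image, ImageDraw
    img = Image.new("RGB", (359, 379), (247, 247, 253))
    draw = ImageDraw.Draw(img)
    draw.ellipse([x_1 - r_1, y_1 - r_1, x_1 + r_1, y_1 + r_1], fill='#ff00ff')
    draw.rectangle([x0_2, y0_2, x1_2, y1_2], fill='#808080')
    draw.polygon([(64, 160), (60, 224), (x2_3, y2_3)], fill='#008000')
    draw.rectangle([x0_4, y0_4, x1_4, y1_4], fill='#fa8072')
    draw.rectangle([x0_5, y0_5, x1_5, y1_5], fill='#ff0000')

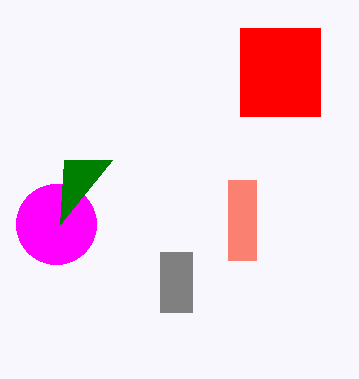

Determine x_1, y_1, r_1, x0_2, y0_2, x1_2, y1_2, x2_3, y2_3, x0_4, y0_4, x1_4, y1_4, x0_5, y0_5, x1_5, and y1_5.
x_1 = 56
y_1 = 224
r_1 = 40
x0_2 = 160
y0_2 = 252
x1_2 = 192
y1_2 = 312
x2_3 = 112
y2_3 = 160
x0_4 = 228
y0_4 = 180
x1_4 = 256
y1_4 = 260
x0_5 = 240
y0_5 = 28
x1_5 = 320
y1_5 = 116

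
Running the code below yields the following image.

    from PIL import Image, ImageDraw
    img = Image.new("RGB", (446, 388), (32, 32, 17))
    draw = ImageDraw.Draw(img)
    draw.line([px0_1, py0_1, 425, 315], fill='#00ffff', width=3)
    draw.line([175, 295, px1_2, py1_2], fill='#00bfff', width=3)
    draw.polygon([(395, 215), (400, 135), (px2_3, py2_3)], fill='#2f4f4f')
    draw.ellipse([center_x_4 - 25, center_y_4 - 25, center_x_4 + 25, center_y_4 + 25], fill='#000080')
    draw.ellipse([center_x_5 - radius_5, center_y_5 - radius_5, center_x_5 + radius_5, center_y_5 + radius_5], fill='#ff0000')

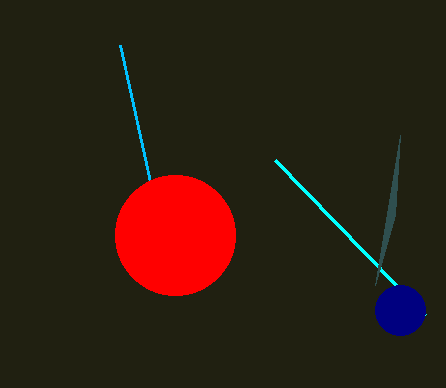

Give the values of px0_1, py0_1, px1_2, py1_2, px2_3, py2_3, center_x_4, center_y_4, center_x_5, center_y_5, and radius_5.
px0_1 = 275; py0_1 = 160; px1_2 = 120; py1_2 = 45; px2_3 = 375; py2_3 = 285; center_x_4 = 400; center_y_4 = 310; center_x_5 = 175; center_y_5 = 235; radius_5 = 60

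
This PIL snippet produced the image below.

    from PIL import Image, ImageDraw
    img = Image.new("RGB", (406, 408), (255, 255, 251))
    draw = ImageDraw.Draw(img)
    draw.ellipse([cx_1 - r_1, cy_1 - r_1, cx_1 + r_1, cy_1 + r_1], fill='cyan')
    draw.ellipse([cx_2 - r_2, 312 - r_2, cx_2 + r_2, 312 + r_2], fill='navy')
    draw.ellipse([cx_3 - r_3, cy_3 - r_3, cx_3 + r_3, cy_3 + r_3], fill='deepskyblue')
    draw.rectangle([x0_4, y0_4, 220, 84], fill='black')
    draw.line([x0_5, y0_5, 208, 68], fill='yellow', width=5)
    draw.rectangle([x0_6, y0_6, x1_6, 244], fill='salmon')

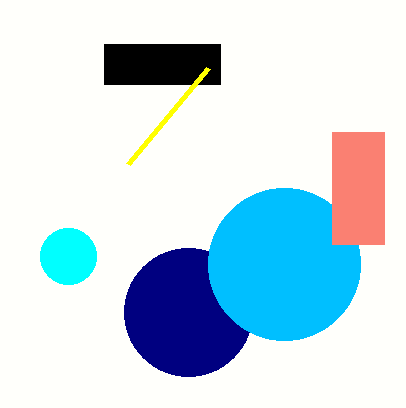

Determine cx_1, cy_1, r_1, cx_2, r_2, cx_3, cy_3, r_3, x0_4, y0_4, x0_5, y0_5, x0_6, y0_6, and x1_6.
cx_1 = 68
cy_1 = 256
r_1 = 28
cx_2 = 188
r_2 = 64
cx_3 = 284
cy_3 = 264
r_3 = 76
x0_4 = 104
y0_4 = 44
x0_5 = 128
y0_5 = 164
x0_6 = 332
y0_6 = 132
x1_6 = 384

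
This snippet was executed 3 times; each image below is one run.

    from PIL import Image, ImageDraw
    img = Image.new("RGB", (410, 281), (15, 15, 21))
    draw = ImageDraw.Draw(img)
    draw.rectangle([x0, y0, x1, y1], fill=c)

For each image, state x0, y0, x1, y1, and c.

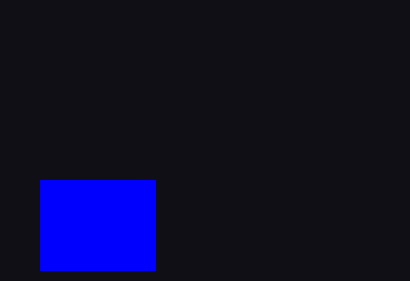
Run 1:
x0 = 40
y0 = 180
x1 = 155
y1 = 270
c = 'blue'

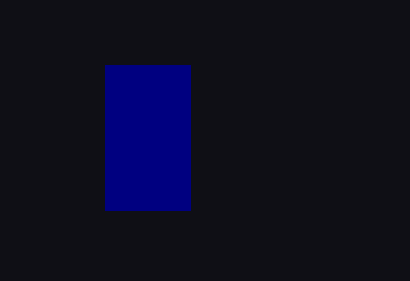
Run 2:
x0 = 105, y0 = 65, x1 = 190, y1 = 210, c = 'navy'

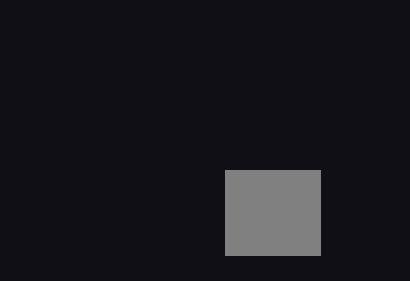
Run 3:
x0 = 225, y0 = 170, x1 = 320, y1 = 255, c = 'gray'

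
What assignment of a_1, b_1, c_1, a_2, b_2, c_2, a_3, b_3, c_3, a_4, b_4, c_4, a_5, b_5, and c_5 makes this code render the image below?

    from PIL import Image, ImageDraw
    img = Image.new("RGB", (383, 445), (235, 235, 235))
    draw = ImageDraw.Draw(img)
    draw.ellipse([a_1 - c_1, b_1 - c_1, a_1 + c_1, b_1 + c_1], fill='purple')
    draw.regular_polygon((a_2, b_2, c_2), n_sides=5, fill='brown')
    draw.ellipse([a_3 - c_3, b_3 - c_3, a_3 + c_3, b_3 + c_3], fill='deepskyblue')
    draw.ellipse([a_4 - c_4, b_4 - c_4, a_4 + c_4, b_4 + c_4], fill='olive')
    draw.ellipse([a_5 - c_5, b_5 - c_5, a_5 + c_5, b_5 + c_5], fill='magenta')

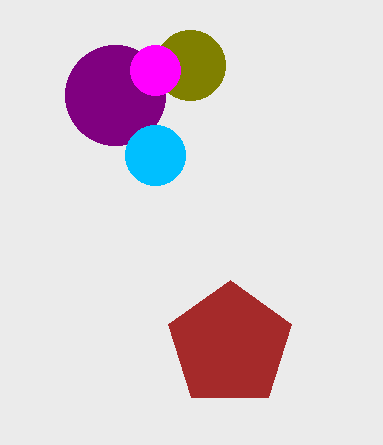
a_1 = 115; b_1 = 95; c_1 = 50; a_2 = 230; b_2 = 345; c_2 = 65; a_3 = 155; b_3 = 155; c_3 = 30; a_4 = 190; b_4 = 65; c_4 = 35; a_5 = 155; b_5 = 70; c_5 = 25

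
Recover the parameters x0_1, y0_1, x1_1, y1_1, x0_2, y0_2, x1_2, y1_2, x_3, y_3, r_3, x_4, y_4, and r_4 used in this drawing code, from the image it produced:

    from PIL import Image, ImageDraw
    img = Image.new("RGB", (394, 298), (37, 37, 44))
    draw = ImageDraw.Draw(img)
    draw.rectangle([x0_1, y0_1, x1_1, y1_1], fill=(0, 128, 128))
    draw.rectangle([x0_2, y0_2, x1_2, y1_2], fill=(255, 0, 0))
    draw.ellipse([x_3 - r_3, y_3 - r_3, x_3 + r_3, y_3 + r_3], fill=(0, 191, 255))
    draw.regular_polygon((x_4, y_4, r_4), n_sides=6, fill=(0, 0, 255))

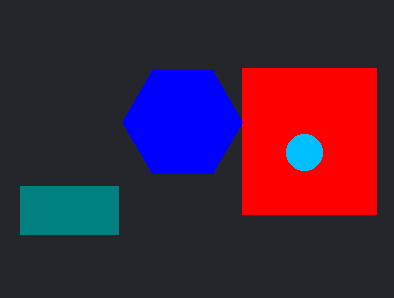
x0_1 = 20, y0_1 = 186, x1_1 = 118, y1_1 = 234, x0_2 = 242, y0_2 = 68, x1_2 = 376, y1_2 = 214, x_3 = 304, y_3 = 152, r_3 = 18, x_4 = 182, y_4 = 122, r_4 = 60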